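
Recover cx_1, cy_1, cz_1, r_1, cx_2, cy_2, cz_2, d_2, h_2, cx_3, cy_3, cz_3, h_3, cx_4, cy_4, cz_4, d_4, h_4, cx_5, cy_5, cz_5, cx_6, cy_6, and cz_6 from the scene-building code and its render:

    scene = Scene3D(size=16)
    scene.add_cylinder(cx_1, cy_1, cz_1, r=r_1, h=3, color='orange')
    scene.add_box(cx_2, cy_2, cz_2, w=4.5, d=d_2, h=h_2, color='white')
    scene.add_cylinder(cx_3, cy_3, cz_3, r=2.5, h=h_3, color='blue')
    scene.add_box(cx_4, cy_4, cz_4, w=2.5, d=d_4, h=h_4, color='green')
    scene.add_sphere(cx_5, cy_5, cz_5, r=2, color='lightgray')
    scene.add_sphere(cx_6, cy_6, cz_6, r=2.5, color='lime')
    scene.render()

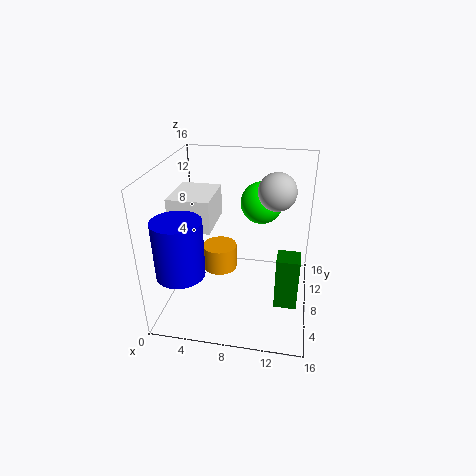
cx_1 = 5.5, cy_1 = 9.5, cz_1 = 3, r_1 = 2, cx_2 = 1, cy_2 = 5.5, cz_2 = 9.5, d_2 = 5.5, h_2 = 3.5, cx_3 = 3, cy_3 = 3, cz_3 = 6, h_3 = 6, cx_4 = 12.5, cy_4 = 5.5, cz_4 = 1, d_4 = 2.5, h_4 = 6, cx_5 = 12, cy_5 = 8.5, cz_5 = 13.5, cx_6 = 10, cy_6 = 12.5, cz_6 = 10.5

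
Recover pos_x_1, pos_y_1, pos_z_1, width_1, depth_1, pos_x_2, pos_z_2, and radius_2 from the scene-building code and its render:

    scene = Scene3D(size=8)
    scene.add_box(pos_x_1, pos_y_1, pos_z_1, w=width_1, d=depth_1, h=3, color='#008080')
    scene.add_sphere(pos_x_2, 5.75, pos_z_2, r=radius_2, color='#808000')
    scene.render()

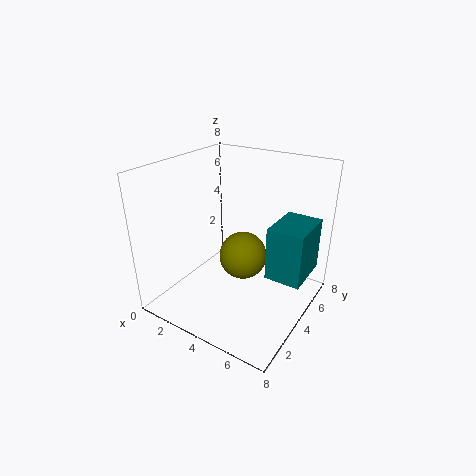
pos_x_1 = 5.75; pos_y_1 = 4; pos_z_1 = 2; width_1 = 2; depth_1 = 2.75; pos_x_2 = 3.25; pos_z_2 = 1.75; radius_2 = 1.5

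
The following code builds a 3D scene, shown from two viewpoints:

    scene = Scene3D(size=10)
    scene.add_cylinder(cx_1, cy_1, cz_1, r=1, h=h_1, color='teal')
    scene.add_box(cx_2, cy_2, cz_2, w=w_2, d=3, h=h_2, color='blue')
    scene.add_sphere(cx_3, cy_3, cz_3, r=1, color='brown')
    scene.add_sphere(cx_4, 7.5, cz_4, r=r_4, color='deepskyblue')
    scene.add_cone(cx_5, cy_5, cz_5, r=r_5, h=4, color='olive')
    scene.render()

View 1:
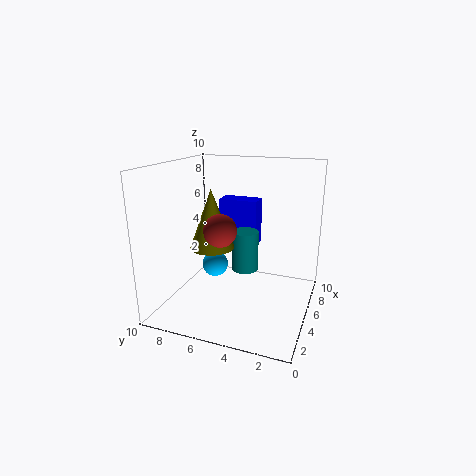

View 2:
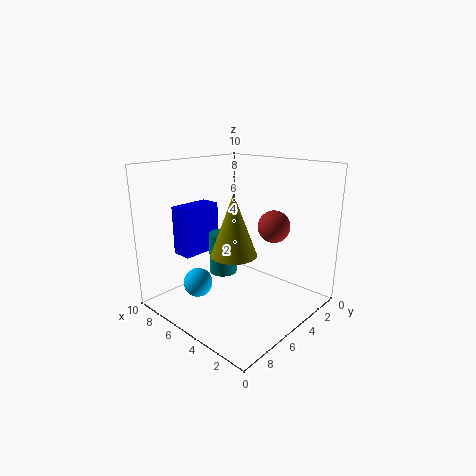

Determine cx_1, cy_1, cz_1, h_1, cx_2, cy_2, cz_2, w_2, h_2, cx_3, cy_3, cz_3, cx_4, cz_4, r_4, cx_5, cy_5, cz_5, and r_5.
cx_1 = 6.5, cy_1 = 5, cz_1 = 2, h_1 = 3, cx_2 = 7.5, cy_2 = 4.5, cz_2 = 3.5, w_2 = 1.5, h_2 = 3.5, cx_3 = 2, cy_3 = 5, cz_3 = 6.5, cx_4 = 6.5, cz_4 = 2, r_4 = 1, cx_5 = 4, cy_5 = 6.5, cz_5 = 4.5, r_5 = 1.5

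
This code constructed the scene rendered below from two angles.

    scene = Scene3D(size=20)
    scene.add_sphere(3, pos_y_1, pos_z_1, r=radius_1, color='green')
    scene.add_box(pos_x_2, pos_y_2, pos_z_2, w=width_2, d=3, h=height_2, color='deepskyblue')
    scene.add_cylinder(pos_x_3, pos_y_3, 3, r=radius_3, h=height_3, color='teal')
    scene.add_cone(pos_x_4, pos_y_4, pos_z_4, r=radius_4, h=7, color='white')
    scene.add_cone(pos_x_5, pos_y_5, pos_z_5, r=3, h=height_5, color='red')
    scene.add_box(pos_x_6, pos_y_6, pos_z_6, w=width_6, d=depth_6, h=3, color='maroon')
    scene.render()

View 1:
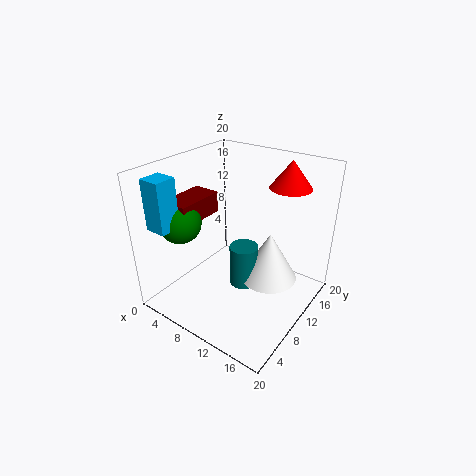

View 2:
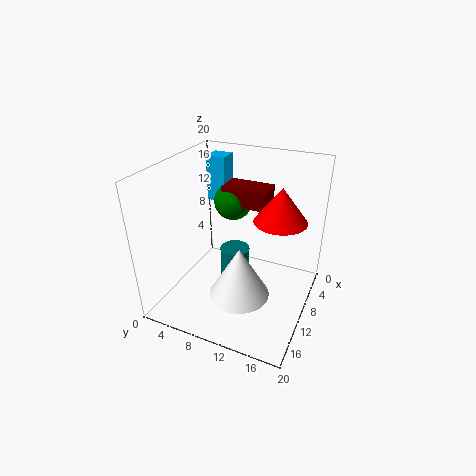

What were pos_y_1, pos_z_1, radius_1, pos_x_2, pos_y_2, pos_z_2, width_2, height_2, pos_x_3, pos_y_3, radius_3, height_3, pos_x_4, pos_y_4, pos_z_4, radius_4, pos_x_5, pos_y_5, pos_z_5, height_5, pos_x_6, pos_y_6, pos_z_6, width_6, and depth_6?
pos_y_1 = 6
pos_z_1 = 12
radius_1 = 3
pos_x_2 = 1
pos_y_2 = 2
pos_z_2 = 12
width_2 = 3
height_2 = 7
pos_x_3 = 11
pos_y_3 = 10
radius_3 = 2
height_3 = 6
pos_x_4 = 14
pos_y_4 = 12
pos_z_4 = 4
radius_4 = 4
pos_x_5 = 14
pos_y_5 = 17
pos_z_5 = 16
height_5 = 4
pos_x_6 = 1
pos_y_6 = 5
pos_z_6 = 12
width_6 = 4
depth_6 = 7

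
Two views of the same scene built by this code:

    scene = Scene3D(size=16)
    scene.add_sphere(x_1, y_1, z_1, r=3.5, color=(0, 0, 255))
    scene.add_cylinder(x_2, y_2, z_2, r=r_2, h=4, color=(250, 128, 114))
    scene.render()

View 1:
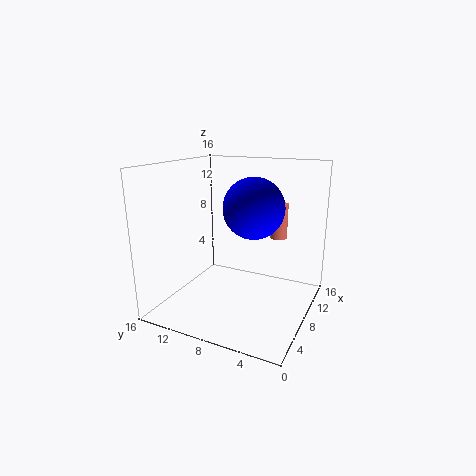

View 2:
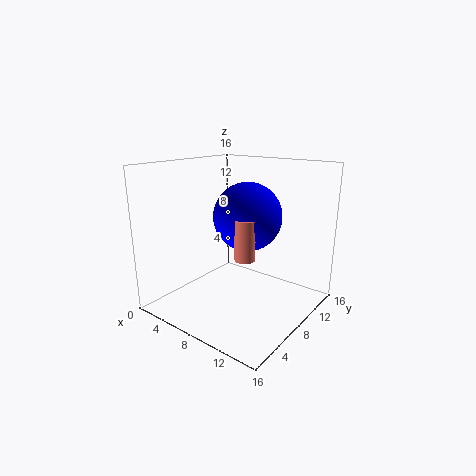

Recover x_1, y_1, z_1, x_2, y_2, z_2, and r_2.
x_1 = 10
y_1 = 7
z_1 = 11
x_2 = 11.5
y_2 = 4.5
z_2 = 7.5
r_2 = 1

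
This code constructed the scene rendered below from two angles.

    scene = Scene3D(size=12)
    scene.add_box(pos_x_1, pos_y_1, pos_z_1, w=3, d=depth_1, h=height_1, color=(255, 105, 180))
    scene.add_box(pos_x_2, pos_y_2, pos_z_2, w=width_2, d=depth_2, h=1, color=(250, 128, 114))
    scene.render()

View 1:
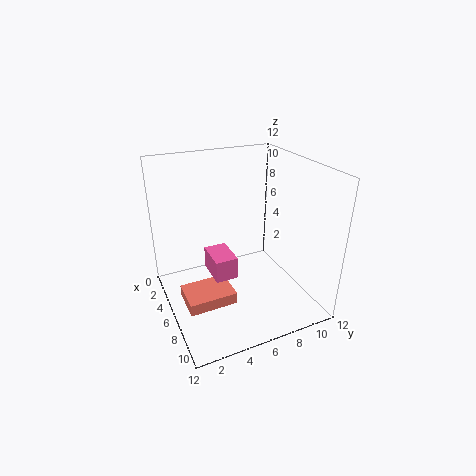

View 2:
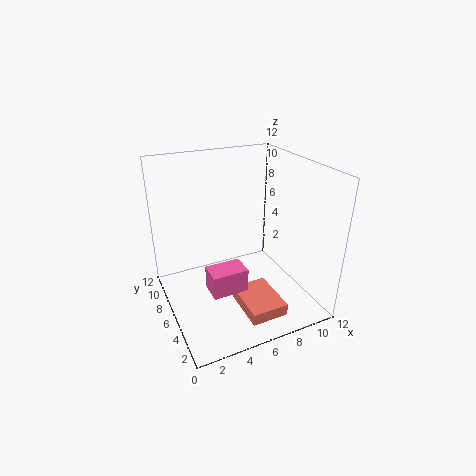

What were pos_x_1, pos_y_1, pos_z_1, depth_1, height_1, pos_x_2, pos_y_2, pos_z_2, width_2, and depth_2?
pos_x_1 = 3; pos_y_1 = 4; pos_z_1 = 2; depth_1 = 2; height_1 = 2; pos_x_2 = 5; pos_y_2 = 1; pos_z_2 = 1; width_2 = 3; depth_2 = 4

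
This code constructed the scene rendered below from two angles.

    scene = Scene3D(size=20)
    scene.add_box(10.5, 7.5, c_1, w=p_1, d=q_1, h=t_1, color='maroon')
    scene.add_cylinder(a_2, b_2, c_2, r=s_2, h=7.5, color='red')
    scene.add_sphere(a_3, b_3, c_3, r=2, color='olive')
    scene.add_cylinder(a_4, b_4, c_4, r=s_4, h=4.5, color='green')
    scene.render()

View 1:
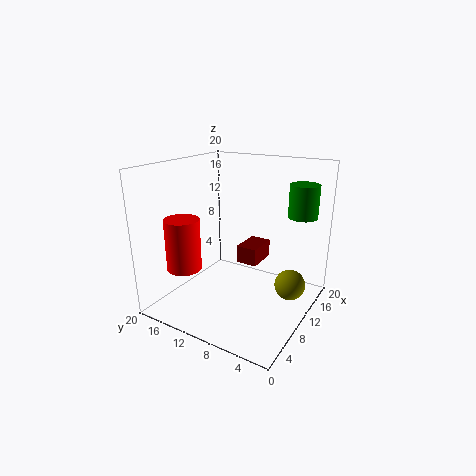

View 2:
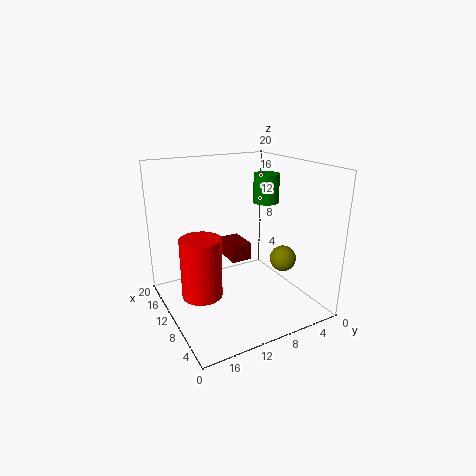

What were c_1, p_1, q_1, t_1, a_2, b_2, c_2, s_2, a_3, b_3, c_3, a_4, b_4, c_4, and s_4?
c_1 = 6; p_1 = 4.5; q_1 = 3; t_1 = 2.5; a_2 = 6.5; b_2 = 17; c_2 = 5; s_2 = 2.5; a_3 = 10; b_3 = 2; c_3 = 5; a_4 = 14.5; b_4 = 2.5; c_4 = 13; s_4 = 2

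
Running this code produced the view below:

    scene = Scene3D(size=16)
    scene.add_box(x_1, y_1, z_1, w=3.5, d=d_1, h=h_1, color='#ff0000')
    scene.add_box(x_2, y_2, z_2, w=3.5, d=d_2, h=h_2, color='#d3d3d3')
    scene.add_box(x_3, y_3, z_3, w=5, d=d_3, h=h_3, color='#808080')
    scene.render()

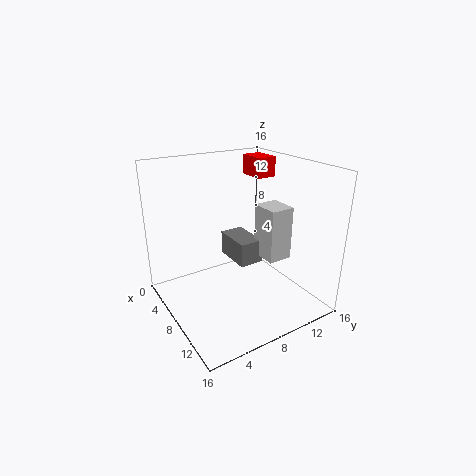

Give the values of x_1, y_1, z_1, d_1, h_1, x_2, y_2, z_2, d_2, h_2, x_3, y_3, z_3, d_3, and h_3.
x_1 = 0.5
y_1 = 13.5
z_1 = 13
d_1 = 2.5
h_1 = 2.5
x_2 = 5.5
y_2 = 12
z_2 = 4
d_2 = 3
h_2 = 6.5
x_3 = 1.5
y_3 = 9.5
z_3 = 3
d_3 = 3
h_3 = 3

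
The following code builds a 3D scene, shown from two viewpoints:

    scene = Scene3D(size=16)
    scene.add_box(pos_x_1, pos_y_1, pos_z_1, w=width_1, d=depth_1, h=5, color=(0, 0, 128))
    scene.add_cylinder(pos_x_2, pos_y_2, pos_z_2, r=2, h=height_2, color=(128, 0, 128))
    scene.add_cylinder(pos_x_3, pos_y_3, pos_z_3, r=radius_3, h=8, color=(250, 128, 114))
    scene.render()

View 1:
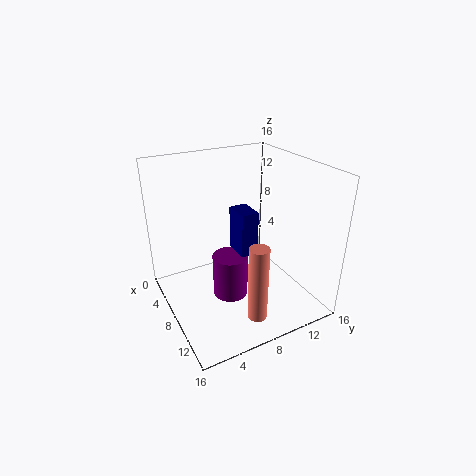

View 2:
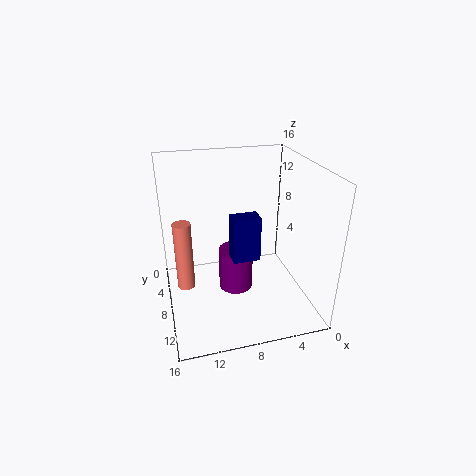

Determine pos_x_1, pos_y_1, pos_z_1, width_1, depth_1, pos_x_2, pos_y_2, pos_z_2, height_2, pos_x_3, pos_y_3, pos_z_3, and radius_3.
pos_x_1 = 6
pos_y_1 = 8
pos_z_1 = 6
width_1 = 3
depth_1 = 2
pos_x_2 = 8
pos_y_2 = 7
pos_z_2 = 1
height_2 = 5
pos_x_3 = 14
pos_y_3 = 7
pos_z_3 = 2
radius_3 = 1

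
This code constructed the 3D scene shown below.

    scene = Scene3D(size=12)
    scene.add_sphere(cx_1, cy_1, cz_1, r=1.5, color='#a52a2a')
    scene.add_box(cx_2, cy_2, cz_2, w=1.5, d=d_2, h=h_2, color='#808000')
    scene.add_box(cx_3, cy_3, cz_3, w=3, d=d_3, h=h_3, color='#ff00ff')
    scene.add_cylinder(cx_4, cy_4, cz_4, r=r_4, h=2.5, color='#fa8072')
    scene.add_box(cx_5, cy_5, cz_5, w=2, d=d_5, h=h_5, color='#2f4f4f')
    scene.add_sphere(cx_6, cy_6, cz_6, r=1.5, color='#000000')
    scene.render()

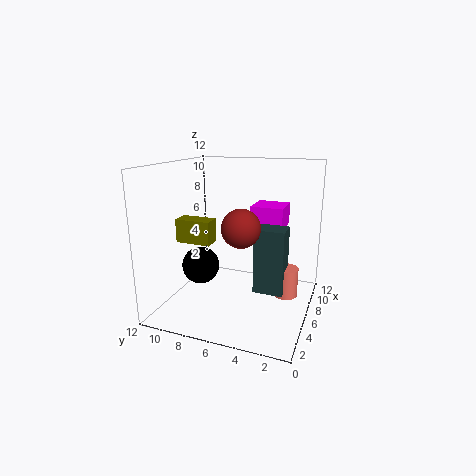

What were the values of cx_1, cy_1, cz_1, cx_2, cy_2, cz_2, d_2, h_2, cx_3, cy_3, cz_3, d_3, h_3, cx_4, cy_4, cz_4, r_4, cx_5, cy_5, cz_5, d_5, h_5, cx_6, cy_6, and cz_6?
cx_1 = 4; cy_1 = 5; cz_1 = 7.5; cx_2 = 4.5; cy_2 = 8; cz_2 = 5.5; d_2 = 3; h_2 = 2; cx_3 = 9; cy_3 = 3; cz_3 = 6; d_3 = 3; h_3 = 2; cx_4 = 7; cy_4 = 2; cz_4 = 1; r_4 = 1; cx_5 = 5.5; cy_5 = 2; cz_5 = 1.5; d_5 = 2.5; h_5 = 5.5; cx_6 = 4; cy_6 = 8.5; cz_6 = 4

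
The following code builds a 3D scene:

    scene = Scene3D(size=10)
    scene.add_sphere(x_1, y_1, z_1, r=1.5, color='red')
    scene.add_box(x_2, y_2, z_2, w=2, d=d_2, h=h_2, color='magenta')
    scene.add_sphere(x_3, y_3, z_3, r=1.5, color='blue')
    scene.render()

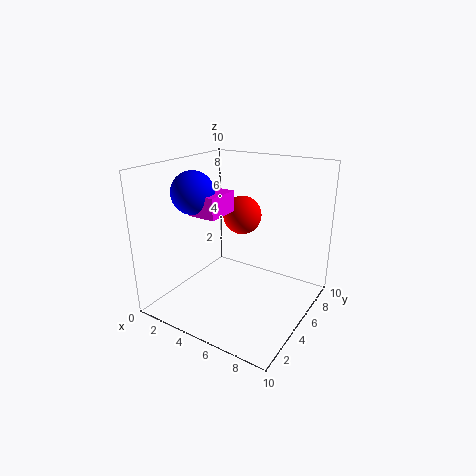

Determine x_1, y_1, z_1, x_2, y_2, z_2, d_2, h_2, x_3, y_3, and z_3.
x_1 = 3.5; y_1 = 8; z_1 = 5.5; x_2 = 2; y_2 = 3.5; z_2 = 6.5; d_2 = 2.5; h_2 = 1.5; x_3 = 2; y_3 = 4; z_3 = 8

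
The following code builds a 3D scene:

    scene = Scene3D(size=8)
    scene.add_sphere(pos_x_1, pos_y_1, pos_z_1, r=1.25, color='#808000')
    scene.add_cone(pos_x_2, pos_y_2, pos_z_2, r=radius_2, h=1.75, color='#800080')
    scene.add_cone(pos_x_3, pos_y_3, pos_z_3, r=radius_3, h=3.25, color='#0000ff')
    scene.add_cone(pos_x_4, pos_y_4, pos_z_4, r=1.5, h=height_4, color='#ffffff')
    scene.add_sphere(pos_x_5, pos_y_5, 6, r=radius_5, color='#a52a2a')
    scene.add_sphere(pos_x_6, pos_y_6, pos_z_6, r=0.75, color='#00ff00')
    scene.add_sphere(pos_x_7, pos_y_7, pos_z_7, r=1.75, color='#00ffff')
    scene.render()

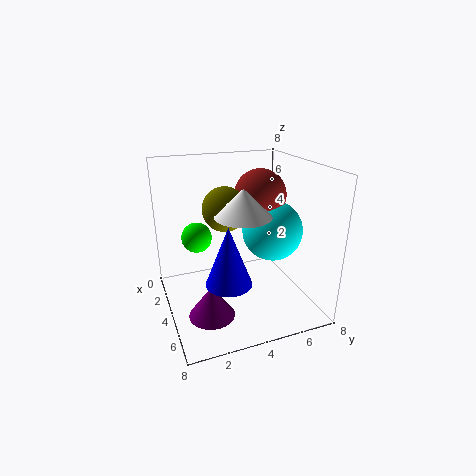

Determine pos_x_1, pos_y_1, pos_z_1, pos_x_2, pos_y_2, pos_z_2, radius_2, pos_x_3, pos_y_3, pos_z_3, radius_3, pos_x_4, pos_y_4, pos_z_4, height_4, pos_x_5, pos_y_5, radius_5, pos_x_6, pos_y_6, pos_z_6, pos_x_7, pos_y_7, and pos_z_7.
pos_x_1 = 3.25
pos_y_1 = 3.5
pos_z_1 = 5.5
pos_x_2 = 5.25
pos_y_2 = 2
pos_z_2 = 0.25
radius_2 = 1.25
pos_x_3 = 5.25
pos_y_3 = 3
pos_z_3 = 2
radius_3 = 1.25
pos_x_4 = 4.75
pos_y_4 = 4
pos_z_4 = 5.5
height_4 = 1.5
pos_x_5 = 3
pos_y_5 = 5.75
radius_5 = 1.5
pos_x_6 = 4.75
pos_y_6 = 1.5
pos_z_6 = 4.75
pos_x_7 = 3.75
pos_y_7 = 6.25
pos_z_7 = 4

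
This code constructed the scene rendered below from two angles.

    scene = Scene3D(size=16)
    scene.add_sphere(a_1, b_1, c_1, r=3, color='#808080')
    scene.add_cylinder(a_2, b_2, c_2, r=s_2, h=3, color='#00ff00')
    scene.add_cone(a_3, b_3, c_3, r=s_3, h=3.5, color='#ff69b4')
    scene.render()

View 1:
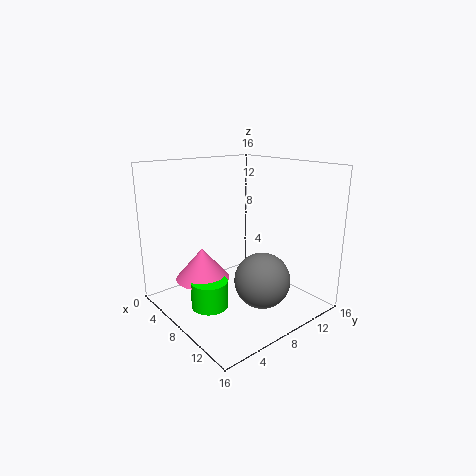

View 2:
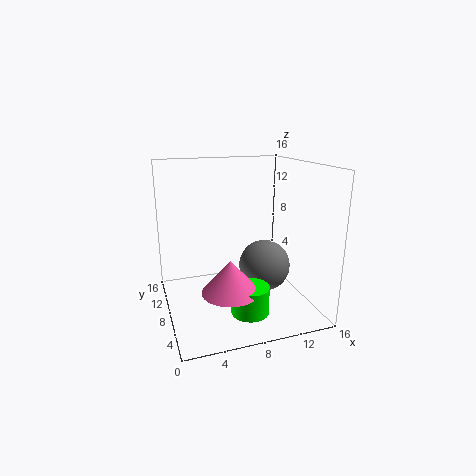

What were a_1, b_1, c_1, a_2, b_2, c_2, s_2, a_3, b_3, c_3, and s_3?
a_1 = 11.5, b_1 = 8.5, c_1 = 4, a_2 = 8, b_2 = 4, c_2 = 1, s_2 = 2, a_3 = 6, b_3 = 4.5, c_3 = 3.5, s_3 = 3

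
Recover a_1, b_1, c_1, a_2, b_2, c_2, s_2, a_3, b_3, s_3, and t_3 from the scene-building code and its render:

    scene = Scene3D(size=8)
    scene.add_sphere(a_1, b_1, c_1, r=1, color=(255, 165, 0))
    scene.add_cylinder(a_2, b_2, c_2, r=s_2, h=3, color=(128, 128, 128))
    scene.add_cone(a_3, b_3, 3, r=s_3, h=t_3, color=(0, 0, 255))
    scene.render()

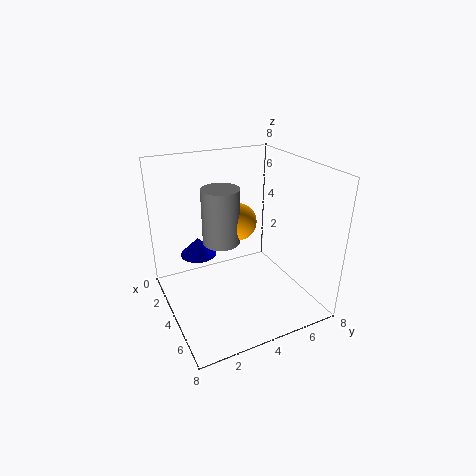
a_1 = 4
b_1 = 4
c_1 = 5
a_2 = 4
b_2 = 3
c_2 = 4
s_2 = 1
a_3 = 3
b_3 = 2
s_3 = 1
t_3 = 1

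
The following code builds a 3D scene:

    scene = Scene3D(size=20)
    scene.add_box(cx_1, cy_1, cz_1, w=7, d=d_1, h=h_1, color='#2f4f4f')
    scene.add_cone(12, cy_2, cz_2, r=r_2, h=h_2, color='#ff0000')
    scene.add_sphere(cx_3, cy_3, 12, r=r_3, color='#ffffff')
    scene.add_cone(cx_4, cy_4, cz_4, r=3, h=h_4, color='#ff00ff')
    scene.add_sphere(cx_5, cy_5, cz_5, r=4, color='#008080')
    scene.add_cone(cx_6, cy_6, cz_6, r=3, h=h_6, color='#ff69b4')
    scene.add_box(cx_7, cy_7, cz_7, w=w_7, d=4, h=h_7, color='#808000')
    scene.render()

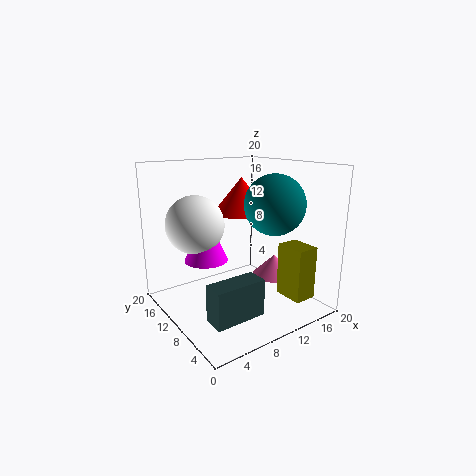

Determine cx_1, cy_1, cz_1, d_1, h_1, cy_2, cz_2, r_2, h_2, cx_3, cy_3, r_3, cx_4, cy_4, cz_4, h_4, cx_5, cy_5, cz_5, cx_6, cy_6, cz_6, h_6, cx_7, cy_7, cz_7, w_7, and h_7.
cx_1 = 3
cy_1 = 4
cz_1 = 1
d_1 = 3
h_1 = 5
cy_2 = 12
cz_2 = 13
r_2 = 4
h_2 = 5
cx_3 = 5
cy_3 = 13
r_3 = 4
cx_4 = 6
cy_4 = 12
cz_4 = 7
h_4 = 7
cx_5 = 13
cy_5 = 6
cz_5 = 15
cx_6 = 15
cy_6 = 8
cz_6 = 4
h_6 = 3
cx_7 = 13
cy_7 = 1
cz_7 = 3
w_7 = 3
h_7 = 7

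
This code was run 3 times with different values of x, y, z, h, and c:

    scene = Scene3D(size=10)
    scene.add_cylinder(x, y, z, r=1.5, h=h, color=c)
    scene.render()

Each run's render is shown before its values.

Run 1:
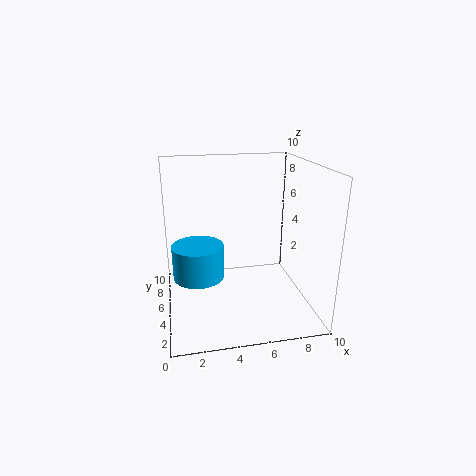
x = 2; y = 2; z = 4; h = 2; c = 'deepskyblue'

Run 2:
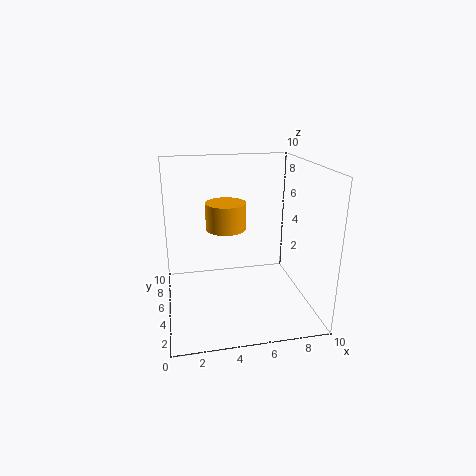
x = 4.5; y = 7; z = 5; h = 2; c = 'orange'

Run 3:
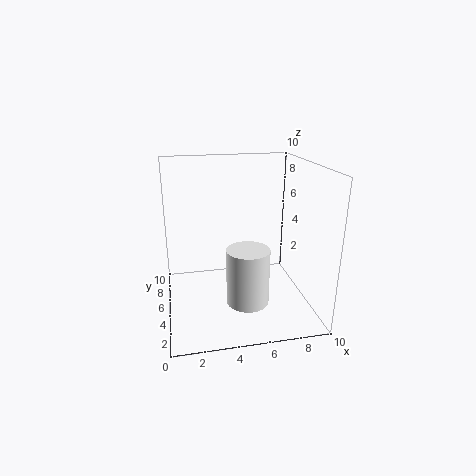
x = 5.5; y = 4; z = 0.5; h = 4; c = 'white'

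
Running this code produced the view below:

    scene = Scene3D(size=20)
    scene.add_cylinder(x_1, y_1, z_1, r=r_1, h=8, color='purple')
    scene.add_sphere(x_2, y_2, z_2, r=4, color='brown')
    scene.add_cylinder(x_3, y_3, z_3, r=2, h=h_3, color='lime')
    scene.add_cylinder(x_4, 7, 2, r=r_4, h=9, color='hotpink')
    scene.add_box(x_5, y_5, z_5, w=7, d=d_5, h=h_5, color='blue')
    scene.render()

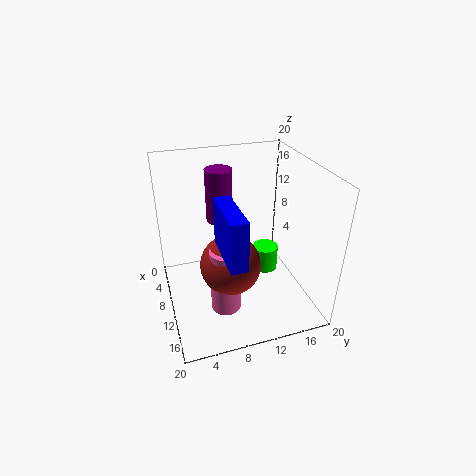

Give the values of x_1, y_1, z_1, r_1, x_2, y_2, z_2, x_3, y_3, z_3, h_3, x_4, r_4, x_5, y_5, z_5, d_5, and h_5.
x_1 = 4, y_1 = 9, z_1 = 10, r_1 = 2, x_2 = 13, y_2 = 8, z_2 = 8, x_3 = 6, y_3 = 16, z_3 = 1, h_3 = 4, x_4 = 14, r_4 = 2, x_5 = 13, y_5 = 6, z_5 = 12, d_5 = 2, h_5 = 6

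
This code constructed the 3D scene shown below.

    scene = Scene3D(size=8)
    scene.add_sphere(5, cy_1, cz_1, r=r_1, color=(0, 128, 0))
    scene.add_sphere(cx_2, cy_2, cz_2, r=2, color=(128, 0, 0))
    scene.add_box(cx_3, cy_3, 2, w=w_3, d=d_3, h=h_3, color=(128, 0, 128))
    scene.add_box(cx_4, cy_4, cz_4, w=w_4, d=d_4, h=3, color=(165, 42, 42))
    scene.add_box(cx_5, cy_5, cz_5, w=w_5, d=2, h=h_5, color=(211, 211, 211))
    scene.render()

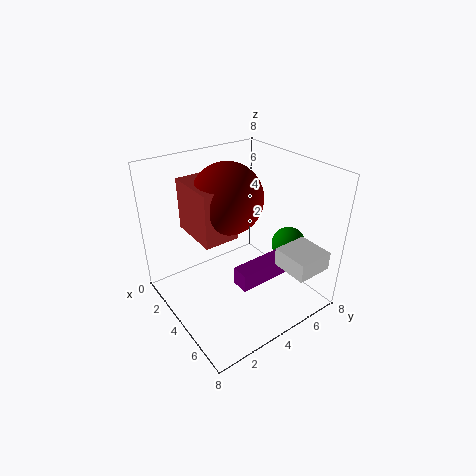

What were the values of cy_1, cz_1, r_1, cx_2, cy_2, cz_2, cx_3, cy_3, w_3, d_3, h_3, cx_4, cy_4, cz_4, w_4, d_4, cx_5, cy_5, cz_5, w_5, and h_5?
cy_1 = 7; cz_1 = 3; r_1 = 1; cx_2 = 3; cy_2 = 4; cz_2 = 6; cx_3 = 5; cy_3 = 3; w_3 = 1; d_3 = 3; h_3 = 1; cx_4 = 1; cy_4 = 2; cz_4 = 4; w_4 = 3; d_4 = 2; cx_5 = 6; cy_5 = 5; cz_5 = 3; w_5 = 2; h_5 = 1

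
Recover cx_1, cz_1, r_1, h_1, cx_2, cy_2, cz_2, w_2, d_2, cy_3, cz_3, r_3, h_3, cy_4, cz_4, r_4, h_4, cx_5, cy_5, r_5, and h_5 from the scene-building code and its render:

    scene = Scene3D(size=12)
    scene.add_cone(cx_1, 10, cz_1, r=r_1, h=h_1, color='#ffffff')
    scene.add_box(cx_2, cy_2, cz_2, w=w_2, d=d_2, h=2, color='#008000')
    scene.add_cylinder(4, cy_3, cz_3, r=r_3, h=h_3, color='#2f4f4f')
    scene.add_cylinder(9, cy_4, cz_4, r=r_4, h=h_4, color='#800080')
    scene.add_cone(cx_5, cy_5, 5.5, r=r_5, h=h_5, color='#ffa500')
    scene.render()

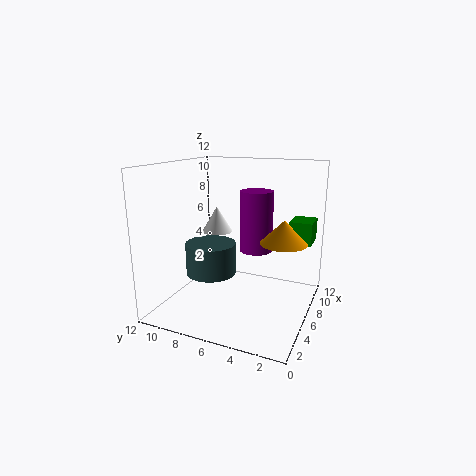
cx_1 = 10
cz_1 = 5
r_1 = 1.5
h_1 = 2.5
cx_2 = 9
cy_2 = 0.5
cz_2 = 5
w_2 = 2.5
d_2 = 2
cy_3 = 7.5
cz_3 = 3.5
r_3 = 2
h_3 = 2.5
cy_4 = 5.5
cz_4 = 4
r_4 = 1.5
h_4 = 5.5
cx_5 = 7.5
cy_5 = 2.5
r_5 = 2
h_5 = 2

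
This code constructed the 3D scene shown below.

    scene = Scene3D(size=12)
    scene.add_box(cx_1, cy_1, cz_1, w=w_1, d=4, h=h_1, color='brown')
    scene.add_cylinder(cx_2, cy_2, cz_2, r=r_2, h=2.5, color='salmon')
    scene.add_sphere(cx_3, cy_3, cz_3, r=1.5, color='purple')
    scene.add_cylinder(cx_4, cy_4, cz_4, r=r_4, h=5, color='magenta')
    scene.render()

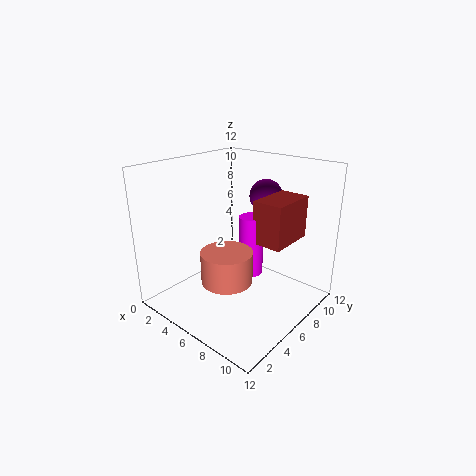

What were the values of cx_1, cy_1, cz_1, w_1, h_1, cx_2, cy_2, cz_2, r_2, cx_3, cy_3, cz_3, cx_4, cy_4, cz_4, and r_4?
cx_1 = 7.5, cy_1 = 6, cz_1 = 6, w_1 = 2.5, h_1 = 3.5, cx_2 = 7, cy_2 = 3.5, cz_2 = 3.5, r_2 = 2, cx_3 = 5.5, cy_3 = 10.5, cz_3 = 8.5, cx_4 = 7, cy_4 = 6.5, cz_4 = 3, r_4 = 1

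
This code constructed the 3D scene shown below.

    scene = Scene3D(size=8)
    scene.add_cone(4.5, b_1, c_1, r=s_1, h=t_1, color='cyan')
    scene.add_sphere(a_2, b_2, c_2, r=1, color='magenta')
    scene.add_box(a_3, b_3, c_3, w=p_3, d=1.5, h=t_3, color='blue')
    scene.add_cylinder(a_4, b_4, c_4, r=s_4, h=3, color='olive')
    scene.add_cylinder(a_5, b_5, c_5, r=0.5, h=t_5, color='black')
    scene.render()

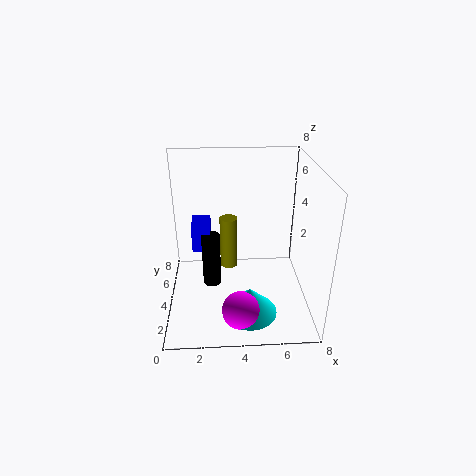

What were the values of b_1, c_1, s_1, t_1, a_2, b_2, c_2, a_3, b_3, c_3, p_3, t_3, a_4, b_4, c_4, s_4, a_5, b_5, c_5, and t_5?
b_1 = 2
c_1 = 0.5
s_1 = 1.5
t_1 = 1.5
a_2 = 4
b_2 = 1.5
c_2 = 1
a_3 = 1.5
b_3 = 3.5
c_3 = 3.5
p_3 = 1
t_3 = 1.5
a_4 = 3.5
b_4 = 4.5
c_4 = 2
s_4 = 0.5
a_5 = 2.5
b_5 = 3.5
c_5 = 1.5
t_5 = 3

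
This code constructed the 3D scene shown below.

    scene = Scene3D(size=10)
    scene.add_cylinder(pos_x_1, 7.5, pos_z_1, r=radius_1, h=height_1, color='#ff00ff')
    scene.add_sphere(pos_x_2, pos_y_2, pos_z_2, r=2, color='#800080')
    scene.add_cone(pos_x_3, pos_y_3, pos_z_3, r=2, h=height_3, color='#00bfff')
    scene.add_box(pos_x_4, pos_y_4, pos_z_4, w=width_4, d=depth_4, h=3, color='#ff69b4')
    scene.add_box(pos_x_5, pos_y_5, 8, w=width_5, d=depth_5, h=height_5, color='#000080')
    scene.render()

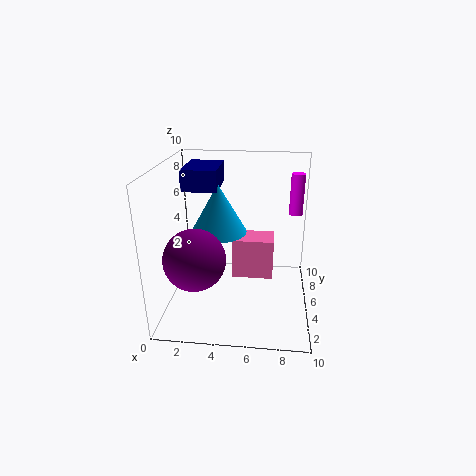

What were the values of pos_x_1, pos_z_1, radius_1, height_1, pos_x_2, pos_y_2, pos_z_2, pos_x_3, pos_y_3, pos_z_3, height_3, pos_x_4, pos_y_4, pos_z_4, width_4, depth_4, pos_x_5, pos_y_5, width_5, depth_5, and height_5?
pos_x_1 = 9; pos_z_1 = 6; radius_1 = 0.5; height_1 = 3; pos_x_2 = 2.5; pos_y_2 = 2.5; pos_z_2 = 4.5; pos_x_3 = 3.5; pos_y_3 = 6; pos_z_3 = 5; height_3 = 3.5; pos_x_4 = 4.5; pos_y_4 = 5.5; pos_z_4 = 1.5; width_4 = 3; depth_4 = 2; pos_x_5 = 1; pos_y_5 = 5.5; width_5 = 2.5; depth_5 = 3.5; height_5 = 1.5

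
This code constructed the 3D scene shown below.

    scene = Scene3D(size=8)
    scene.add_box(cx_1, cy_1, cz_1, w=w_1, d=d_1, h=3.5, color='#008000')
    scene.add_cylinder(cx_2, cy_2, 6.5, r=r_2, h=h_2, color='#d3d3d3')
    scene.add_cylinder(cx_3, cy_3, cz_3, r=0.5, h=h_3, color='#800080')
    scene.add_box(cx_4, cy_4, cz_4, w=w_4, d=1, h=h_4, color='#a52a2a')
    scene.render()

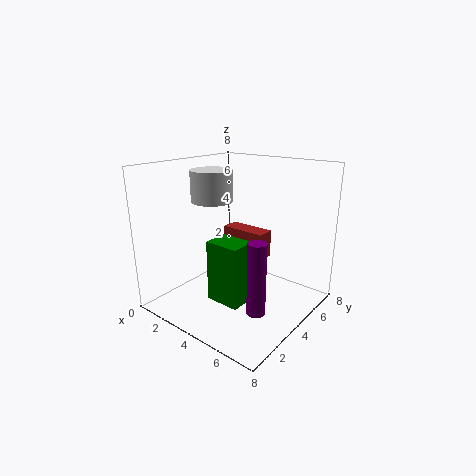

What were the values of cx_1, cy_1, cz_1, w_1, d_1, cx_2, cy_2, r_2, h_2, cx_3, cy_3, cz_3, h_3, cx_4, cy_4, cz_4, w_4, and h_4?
cx_1 = 3, cy_1 = 2.5, cz_1 = 0.5, w_1 = 2, d_1 = 2.5, cx_2 = 4, cy_2 = 2, r_2 = 1, h_2 = 1.5, cx_3 = 6, cy_3 = 3, cz_3 = 0.5, h_3 = 4, cx_4 = 3, cy_4 = 4, cz_4 = 3, w_4 = 2.5, h_4 = 1.5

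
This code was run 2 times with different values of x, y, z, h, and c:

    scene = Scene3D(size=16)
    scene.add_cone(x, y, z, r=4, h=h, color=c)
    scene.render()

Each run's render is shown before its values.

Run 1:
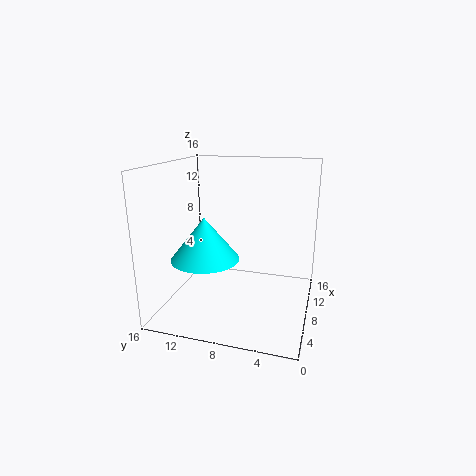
x = 8, y = 12, z = 5, h = 5, c = 'cyan'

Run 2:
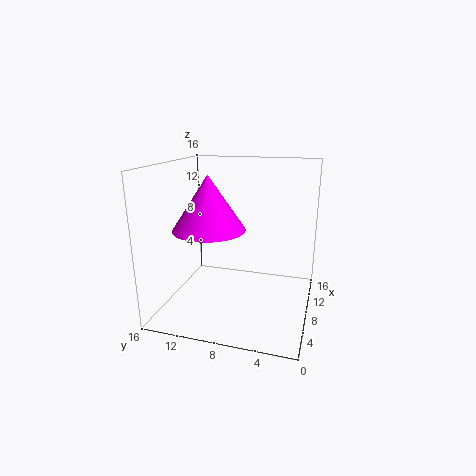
x = 7, y = 11, z = 9, h = 6, c = 'magenta'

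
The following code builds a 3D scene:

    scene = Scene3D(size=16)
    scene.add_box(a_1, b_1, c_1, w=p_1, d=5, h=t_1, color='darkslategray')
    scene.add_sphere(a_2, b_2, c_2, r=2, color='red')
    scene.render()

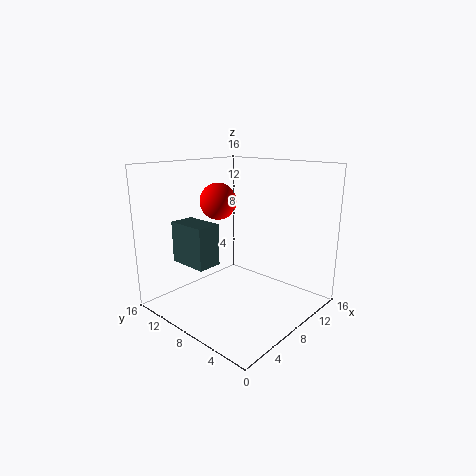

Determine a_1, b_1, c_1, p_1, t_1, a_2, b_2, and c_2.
a_1 = 5; b_1 = 11; c_1 = 4; p_1 = 3; t_1 = 5; a_2 = 7; b_2 = 10; c_2 = 12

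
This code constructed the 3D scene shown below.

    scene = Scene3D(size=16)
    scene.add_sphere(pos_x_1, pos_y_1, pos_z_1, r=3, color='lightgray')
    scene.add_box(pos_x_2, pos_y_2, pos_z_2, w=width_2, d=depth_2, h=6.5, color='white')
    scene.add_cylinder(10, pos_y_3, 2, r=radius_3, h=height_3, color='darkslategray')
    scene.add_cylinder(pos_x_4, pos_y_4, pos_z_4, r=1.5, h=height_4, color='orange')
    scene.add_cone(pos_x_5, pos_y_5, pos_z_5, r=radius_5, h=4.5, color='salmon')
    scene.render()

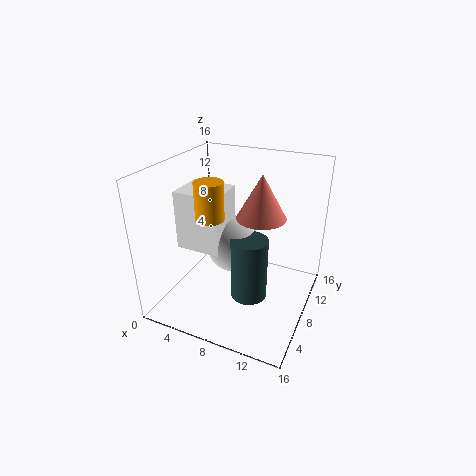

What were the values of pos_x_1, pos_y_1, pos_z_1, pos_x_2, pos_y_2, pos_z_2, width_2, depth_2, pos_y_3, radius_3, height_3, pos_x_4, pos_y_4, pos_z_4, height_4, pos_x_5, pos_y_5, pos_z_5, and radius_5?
pos_x_1 = 7.5; pos_y_1 = 8; pos_z_1 = 7; pos_x_2 = 2; pos_y_2 = 5; pos_z_2 = 7; width_2 = 5; depth_2 = 4.5; pos_y_3 = 6.5; radius_3 = 2; height_3 = 7; pos_x_4 = 6; pos_y_4 = 5.5; pos_z_4 = 11; height_4 = 4; pos_x_5 = 11; pos_y_5 = 7; pos_z_5 = 11.5; radius_5 = 2.5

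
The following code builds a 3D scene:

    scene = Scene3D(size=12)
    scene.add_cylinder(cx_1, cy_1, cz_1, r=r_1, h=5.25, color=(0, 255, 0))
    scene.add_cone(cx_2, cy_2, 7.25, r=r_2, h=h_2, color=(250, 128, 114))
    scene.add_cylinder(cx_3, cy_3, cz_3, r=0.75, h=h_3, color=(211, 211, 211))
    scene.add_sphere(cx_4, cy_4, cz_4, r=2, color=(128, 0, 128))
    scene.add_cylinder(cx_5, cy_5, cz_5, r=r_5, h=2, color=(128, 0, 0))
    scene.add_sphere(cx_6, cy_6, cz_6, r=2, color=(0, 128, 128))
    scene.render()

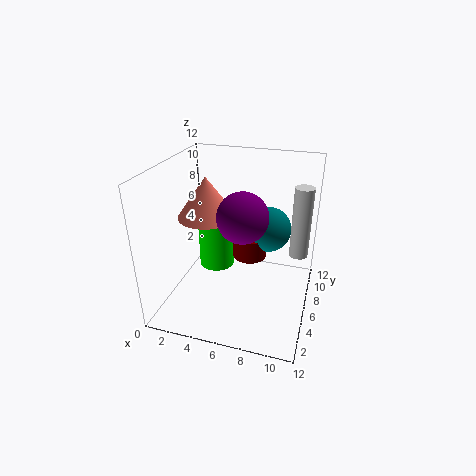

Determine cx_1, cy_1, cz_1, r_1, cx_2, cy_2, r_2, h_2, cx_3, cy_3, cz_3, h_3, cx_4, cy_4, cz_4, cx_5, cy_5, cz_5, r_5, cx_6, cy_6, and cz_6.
cx_1 = 2.5; cy_1 = 10; cz_1 = 0.5; r_1 = 1.75; cx_2 = 3; cy_2 = 6.75; r_2 = 2.5; h_2 = 3.5; cx_3 = 11; cy_3 = 6.5; cz_3 = 5; h_3 = 5.75; cx_4 = 6.75; cy_4 = 4.75; cz_4 = 8.5; cx_5 = 6.5; cy_5 = 8; cz_5 = 3.25; r_5 = 1.5; cx_6 = 8; cy_6 = 8.75; cz_6 = 5.75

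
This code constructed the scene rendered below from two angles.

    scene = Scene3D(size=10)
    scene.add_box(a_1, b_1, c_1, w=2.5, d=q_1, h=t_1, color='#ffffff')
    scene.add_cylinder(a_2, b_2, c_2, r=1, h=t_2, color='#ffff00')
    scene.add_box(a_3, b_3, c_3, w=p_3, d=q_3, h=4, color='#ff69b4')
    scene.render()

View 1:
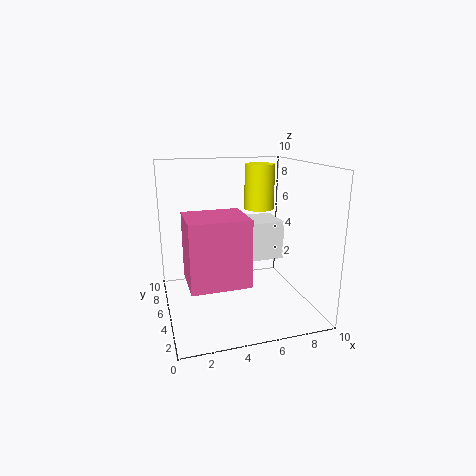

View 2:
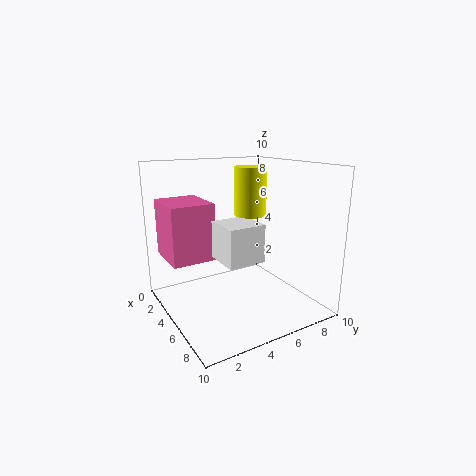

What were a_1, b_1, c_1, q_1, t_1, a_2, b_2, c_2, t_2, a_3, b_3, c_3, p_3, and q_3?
a_1 = 5
b_1 = 3
c_1 = 4
q_1 = 2.5
t_1 = 2.5
a_2 = 6.5
b_2 = 5
c_2 = 7
t_2 = 3
a_3 = 1
b_3 = 0.5
c_3 = 3.5
p_3 = 3.5
q_3 = 3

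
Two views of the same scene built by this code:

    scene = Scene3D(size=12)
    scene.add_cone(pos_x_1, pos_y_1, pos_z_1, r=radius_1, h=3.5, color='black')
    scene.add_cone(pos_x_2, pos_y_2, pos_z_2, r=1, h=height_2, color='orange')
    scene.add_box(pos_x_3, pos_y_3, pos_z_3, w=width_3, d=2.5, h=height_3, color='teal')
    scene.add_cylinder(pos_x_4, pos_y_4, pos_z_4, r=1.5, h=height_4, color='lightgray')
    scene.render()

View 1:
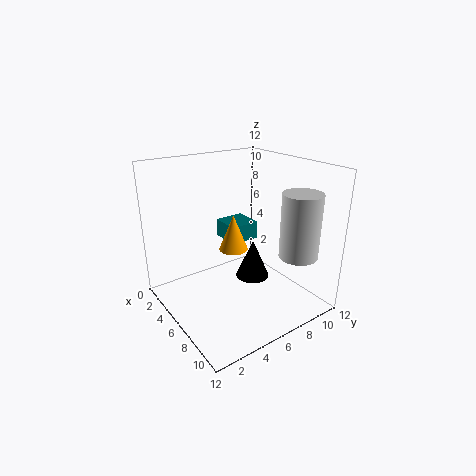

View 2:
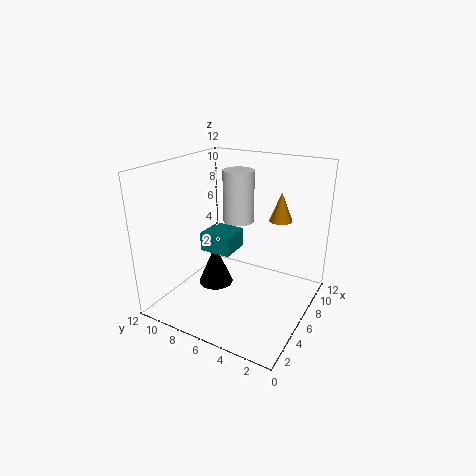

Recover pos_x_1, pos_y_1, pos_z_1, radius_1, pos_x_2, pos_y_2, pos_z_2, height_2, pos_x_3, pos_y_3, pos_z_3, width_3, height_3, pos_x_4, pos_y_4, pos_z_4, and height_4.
pos_x_1 = 5.5
pos_y_1 = 8
pos_z_1 = 1.5
radius_1 = 1.5
pos_x_2 = 9
pos_y_2 = 3.5
pos_z_2 = 7
height_2 = 2.5
pos_x_3 = 3.5
pos_y_3 = 5.5
pos_z_3 = 5.5
width_3 = 2.5
height_3 = 1.5
pos_x_4 = 10.5
pos_y_4 = 8.5
pos_z_4 = 5.5
height_4 = 5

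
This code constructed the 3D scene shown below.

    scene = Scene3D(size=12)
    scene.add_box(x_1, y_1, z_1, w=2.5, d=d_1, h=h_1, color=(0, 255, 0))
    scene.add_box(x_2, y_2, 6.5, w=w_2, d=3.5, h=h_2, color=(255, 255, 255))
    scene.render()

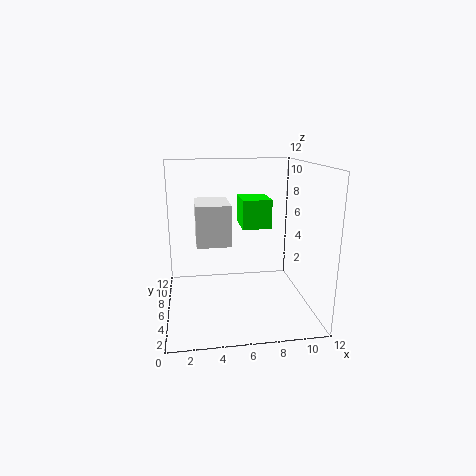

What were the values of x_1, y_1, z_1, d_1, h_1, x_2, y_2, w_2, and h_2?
x_1 = 6.5; y_1 = 6.5; z_1 = 6.5; d_1 = 3; h_1 = 2.5; x_2 = 2.5; y_2 = 2.5; w_2 = 2.5; h_2 = 3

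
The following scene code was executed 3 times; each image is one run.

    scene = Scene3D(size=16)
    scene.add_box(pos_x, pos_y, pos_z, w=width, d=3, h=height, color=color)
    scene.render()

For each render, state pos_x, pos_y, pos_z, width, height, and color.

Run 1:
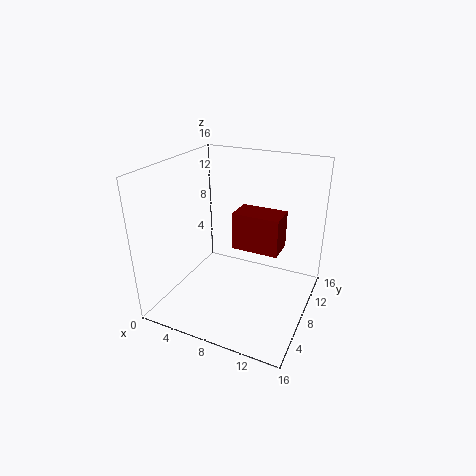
pos_x = 8
pos_y = 6.5
pos_z = 7.5
width = 5
height = 4
color = 'maroon'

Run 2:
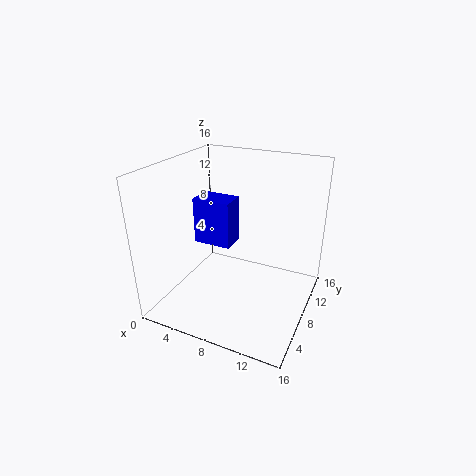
pos_x = 2
pos_y = 8.5
pos_z = 6
width = 4.5
height = 5.5
color = 'blue'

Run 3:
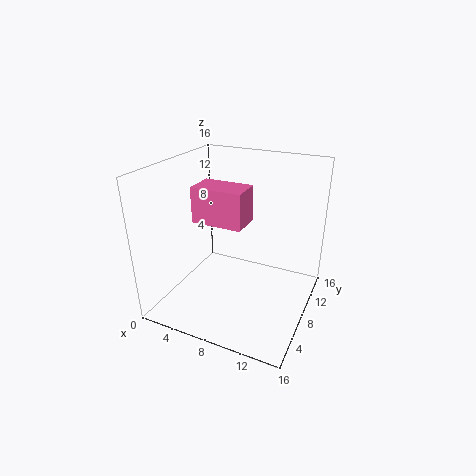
pos_x = 5.5
pos_y = 3
pos_z = 11.5
width = 5
height = 3.5
color = 'hotpink'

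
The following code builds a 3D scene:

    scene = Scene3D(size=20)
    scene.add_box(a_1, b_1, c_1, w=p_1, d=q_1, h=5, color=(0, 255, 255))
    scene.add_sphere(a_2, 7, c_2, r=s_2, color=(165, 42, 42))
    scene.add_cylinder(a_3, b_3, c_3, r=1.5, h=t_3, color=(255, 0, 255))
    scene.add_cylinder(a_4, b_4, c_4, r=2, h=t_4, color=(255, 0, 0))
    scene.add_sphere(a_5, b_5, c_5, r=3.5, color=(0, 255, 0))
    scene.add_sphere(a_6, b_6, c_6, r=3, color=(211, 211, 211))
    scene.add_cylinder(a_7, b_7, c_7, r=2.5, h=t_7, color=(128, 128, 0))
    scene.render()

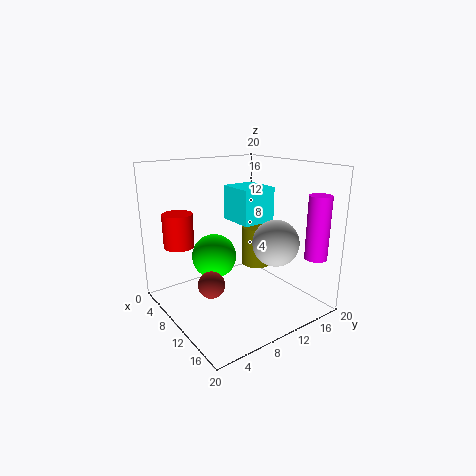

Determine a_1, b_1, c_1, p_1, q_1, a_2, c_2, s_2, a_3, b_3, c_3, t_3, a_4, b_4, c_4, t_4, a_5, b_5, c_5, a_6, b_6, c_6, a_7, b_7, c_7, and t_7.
a_1 = 5, b_1 = 11, c_1 = 11.5, p_1 = 5.5, q_1 = 5, a_2 = 7.5, c_2 = 2.5, s_2 = 2, a_3 = 18, b_3 = 17, c_3 = 8, t_3 = 8.5, a_4 = 7, b_4 = 2.5, c_4 = 9.5, t_4 = 4.5, a_5 = 3.5, b_5 = 10, c_5 = 5, a_6 = 15.5, b_6 = 12, c_6 = 10.5, a_7 = 5, b_7 = 17.5, c_7 = 2.5, t_7 = 6.5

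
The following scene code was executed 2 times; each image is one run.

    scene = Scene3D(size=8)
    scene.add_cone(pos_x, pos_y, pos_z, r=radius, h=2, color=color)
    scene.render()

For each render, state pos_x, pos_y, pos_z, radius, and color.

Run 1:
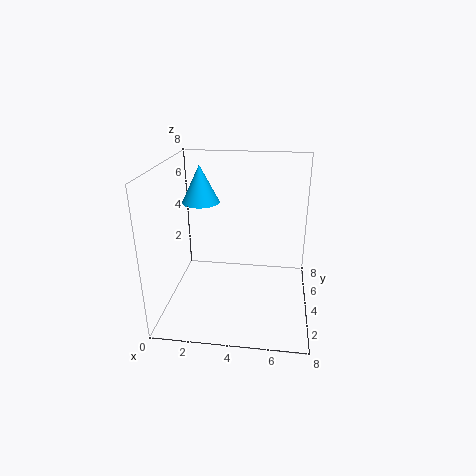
pos_x = 2; pos_y = 4; pos_z = 6; radius = 1; color = 'deepskyblue'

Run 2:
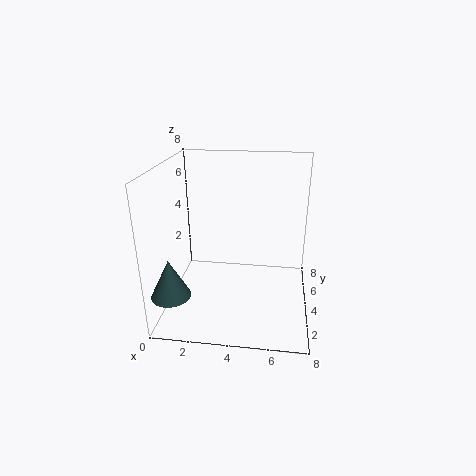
pos_x = 1; pos_y = 1; pos_z = 2; radius = 1; color = 'darkslategray'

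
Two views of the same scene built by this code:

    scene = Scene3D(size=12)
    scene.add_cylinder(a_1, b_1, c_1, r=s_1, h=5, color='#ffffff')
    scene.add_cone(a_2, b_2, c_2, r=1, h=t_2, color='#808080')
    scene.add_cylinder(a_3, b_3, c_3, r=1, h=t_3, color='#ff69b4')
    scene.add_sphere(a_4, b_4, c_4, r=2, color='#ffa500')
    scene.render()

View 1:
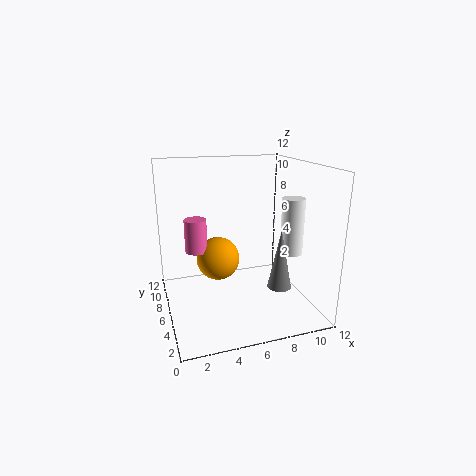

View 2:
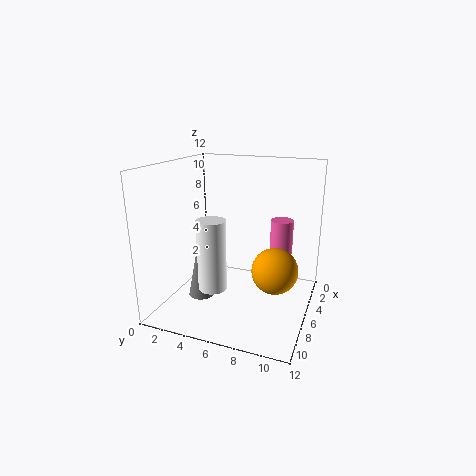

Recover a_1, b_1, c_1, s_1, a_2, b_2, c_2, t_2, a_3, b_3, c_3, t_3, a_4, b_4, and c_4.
a_1 = 11; b_1 = 6; c_1 = 4; s_1 = 1; a_2 = 9; b_2 = 4; c_2 = 2; t_2 = 5; a_3 = 3; b_3 = 9; c_3 = 4; t_3 = 3; a_4 = 5; b_4 = 9; c_4 = 3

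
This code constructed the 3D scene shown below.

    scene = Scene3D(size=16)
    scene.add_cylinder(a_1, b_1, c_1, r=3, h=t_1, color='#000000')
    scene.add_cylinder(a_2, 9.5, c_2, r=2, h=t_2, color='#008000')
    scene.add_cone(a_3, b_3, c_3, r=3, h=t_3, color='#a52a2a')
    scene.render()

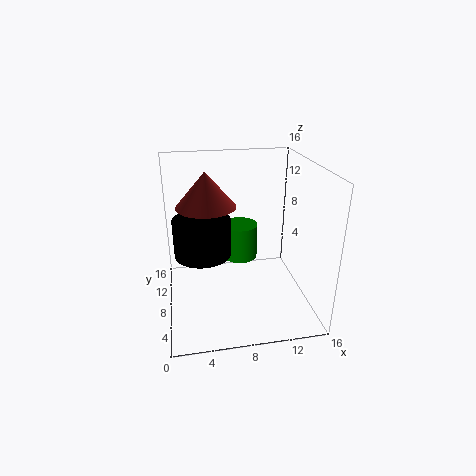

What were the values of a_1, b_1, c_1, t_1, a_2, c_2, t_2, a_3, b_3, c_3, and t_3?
a_1 = 4, b_1 = 7, c_1 = 7, t_1 = 4, a_2 = 8.5, c_2 = 5, t_2 = 4, a_3 = 4.5, b_3 = 6.5, c_3 = 12.5, t_3 = 3.5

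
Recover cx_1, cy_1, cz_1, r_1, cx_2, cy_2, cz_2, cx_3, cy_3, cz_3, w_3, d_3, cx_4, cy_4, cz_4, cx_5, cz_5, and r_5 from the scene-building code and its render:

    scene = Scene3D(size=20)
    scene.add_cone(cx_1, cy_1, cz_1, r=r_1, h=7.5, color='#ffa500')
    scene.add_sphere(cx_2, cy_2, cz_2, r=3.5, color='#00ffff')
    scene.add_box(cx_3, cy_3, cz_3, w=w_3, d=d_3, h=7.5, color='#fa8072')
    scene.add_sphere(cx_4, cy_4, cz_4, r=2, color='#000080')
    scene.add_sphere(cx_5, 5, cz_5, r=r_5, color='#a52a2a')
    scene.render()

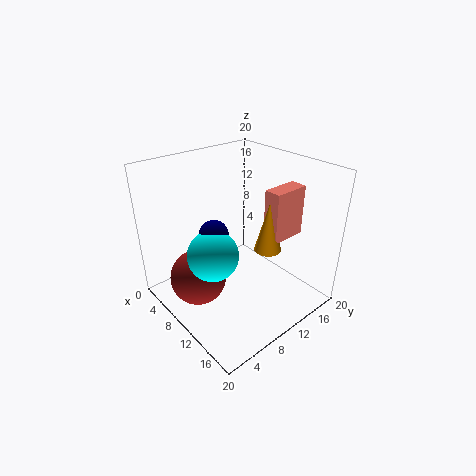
cx_1 = 11.5
cy_1 = 14.5
cz_1 = 7
r_1 = 2
cx_2 = 9.5
cy_2 = 6
cz_2 = 8.5
cx_3 = 10.5
cy_3 = 14.5
cz_3 = 8.5
w_3 = 2.5
d_3 = 5.5
cx_4 = 8.5
cy_4 = 7
cz_4 = 11
cx_5 = 7
cz_5 = 4
r_5 = 4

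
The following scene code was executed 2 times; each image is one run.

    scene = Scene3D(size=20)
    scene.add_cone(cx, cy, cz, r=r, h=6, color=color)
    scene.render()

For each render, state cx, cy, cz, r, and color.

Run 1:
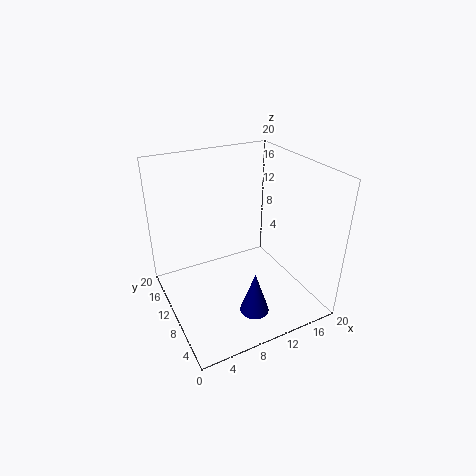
cx = 10, cy = 5, cz = 1, r = 2, color = 'navy'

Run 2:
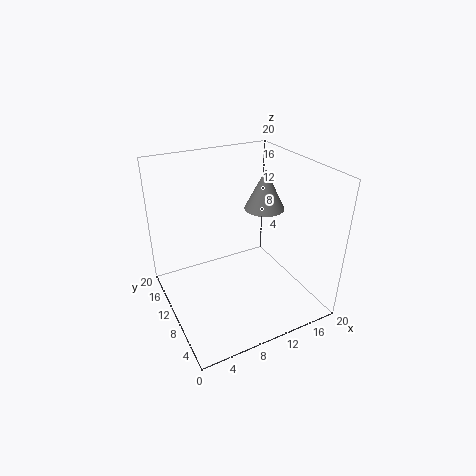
cx = 16, cy = 13, cz = 12, r = 3, color = 'gray'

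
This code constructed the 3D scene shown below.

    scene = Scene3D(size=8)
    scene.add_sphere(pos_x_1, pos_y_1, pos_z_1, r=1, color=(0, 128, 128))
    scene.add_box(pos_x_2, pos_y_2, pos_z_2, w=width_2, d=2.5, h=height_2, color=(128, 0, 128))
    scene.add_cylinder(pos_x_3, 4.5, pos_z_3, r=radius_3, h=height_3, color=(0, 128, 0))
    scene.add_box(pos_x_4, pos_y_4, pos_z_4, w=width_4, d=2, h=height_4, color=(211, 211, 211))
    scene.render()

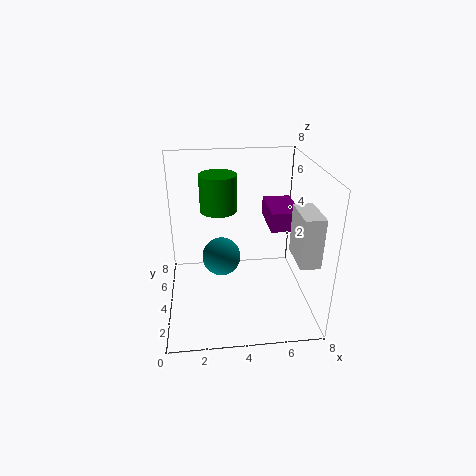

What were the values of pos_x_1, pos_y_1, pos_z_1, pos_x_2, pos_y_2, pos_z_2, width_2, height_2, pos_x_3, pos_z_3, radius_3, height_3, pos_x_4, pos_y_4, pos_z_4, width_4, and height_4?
pos_x_1 = 3, pos_y_1 = 3, pos_z_1 = 3.5, pos_x_2 = 5.5, pos_y_2 = 2.5, pos_z_2 = 5, width_2 = 1.5, height_2 = 1, pos_x_3 = 3, pos_z_3 = 5.5, radius_3 = 1, height_3 = 2, pos_x_4 = 6.5, pos_y_4 = 0.5, pos_z_4 = 4, width_4 = 1, height_4 = 2.5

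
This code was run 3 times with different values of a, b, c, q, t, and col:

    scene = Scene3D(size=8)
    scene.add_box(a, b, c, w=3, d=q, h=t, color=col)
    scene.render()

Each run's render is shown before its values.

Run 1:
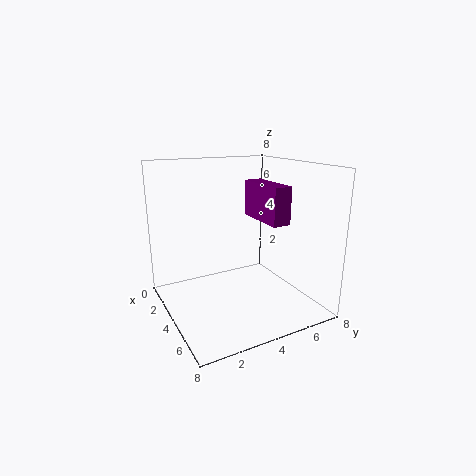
a = 3; b = 5; c = 5; q = 1; t = 2; col = 'purple'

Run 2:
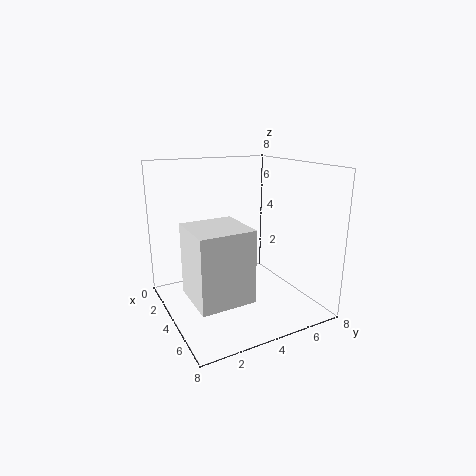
a = 3; b = 1; c = 1; q = 3; t = 4; col = 'white'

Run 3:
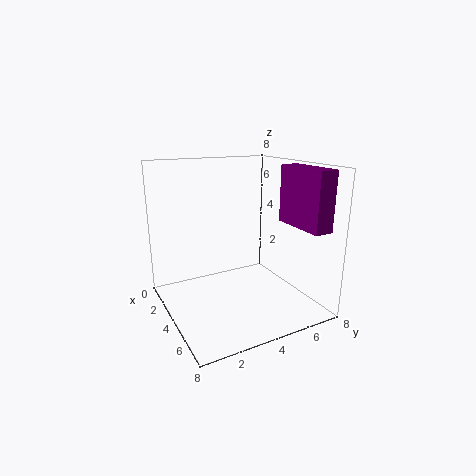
a = 5; b = 6; c = 5; q = 1; t = 3; col = 'purple'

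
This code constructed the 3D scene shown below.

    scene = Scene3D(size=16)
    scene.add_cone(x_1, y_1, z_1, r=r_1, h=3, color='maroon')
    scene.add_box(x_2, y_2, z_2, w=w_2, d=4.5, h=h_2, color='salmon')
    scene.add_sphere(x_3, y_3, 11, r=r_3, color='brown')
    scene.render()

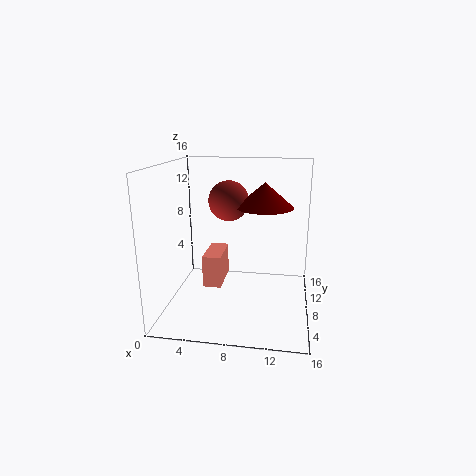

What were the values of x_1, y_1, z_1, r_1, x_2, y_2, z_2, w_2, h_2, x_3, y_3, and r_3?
x_1 = 10.5
y_1 = 12.5
z_1 = 10.5
r_1 = 3.5
x_2 = 4.5
y_2 = 5.5
z_2 = 3
w_2 = 2
h_2 = 3.5
x_3 = 6
y_3 = 13
r_3 = 2.5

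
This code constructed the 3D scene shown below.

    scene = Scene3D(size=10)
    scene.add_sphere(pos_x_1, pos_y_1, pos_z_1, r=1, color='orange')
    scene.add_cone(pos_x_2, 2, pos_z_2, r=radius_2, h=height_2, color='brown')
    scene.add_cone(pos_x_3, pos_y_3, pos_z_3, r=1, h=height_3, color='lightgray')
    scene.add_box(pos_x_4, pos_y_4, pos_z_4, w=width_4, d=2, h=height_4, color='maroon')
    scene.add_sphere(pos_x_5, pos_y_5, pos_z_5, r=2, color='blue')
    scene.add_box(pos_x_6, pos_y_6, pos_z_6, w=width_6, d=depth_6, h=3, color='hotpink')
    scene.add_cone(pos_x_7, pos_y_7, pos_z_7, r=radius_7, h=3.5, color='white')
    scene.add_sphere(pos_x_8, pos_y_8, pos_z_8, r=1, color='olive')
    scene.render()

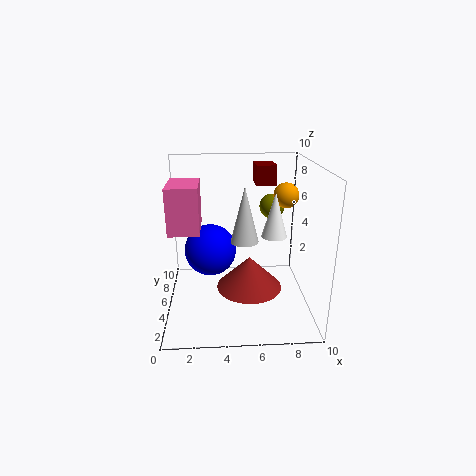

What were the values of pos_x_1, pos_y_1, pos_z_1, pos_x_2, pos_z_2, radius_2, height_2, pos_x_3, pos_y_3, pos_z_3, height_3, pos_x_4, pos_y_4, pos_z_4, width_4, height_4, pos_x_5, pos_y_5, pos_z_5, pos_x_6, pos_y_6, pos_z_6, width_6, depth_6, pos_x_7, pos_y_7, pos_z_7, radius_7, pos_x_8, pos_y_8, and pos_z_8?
pos_x_1 = 9
pos_y_1 = 8.5
pos_z_1 = 7
pos_x_2 = 5.5
pos_z_2 = 3
radius_2 = 2
height_2 = 2
pos_x_3 = 5.5
pos_y_3 = 5.5
pos_z_3 = 4.5
height_3 = 4
pos_x_4 = 6.5
pos_y_4 = 7.5
pos_z_4 = 8
width_4 = 1.5
height_4 = 1.5
pos_x_5 = 3
pos_y_5 = 7.5
pos_z_5 = 3
pos_x_6 = 0.5
pos_y_6 = 3
pos_z_6 = 6
width_6 = 2
depth_6 = 3
pos_x_7 = 8
pos_y_7 = 7.5
pos_z_7 = 4
radius_7 = 1
pos_x_8 = 8
pos_y_8 = 9
pos_z_8 = 6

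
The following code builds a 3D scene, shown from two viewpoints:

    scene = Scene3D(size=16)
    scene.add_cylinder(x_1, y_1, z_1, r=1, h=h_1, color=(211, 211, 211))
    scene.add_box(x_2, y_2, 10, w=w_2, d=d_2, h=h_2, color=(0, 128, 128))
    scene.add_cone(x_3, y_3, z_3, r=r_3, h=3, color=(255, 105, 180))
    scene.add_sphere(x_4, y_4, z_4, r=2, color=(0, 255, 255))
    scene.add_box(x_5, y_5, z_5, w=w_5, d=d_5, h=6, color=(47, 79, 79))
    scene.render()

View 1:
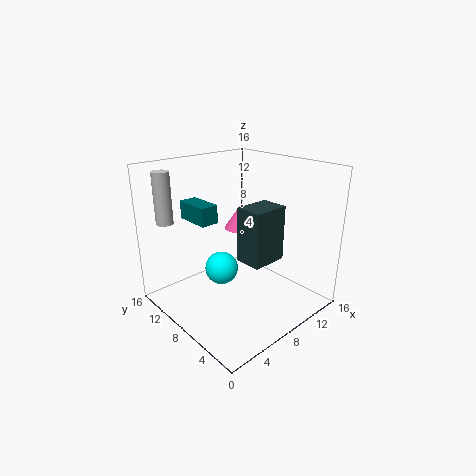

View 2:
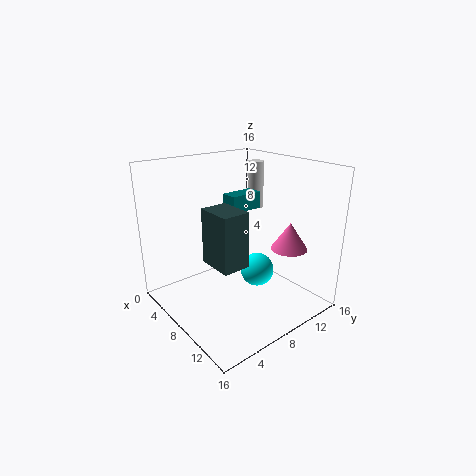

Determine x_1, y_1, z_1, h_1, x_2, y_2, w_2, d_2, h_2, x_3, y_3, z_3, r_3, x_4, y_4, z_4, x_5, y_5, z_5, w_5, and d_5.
x_1 = 3, y_1 = 15, z_1 = 9, h_1 = 6, x_2 = 4, y_2 = 9, w_2 = 2, d_2 = 4, h_2 = 2, x_3 = 12, y_3 = 12, z_3 = 7, r_3 = 2, x_4 = 8, y_4 = 11, z_4 = 3, x_5 = 7, y_5 = 4, z_5 = 6, w_5 = 4, d_5 = 3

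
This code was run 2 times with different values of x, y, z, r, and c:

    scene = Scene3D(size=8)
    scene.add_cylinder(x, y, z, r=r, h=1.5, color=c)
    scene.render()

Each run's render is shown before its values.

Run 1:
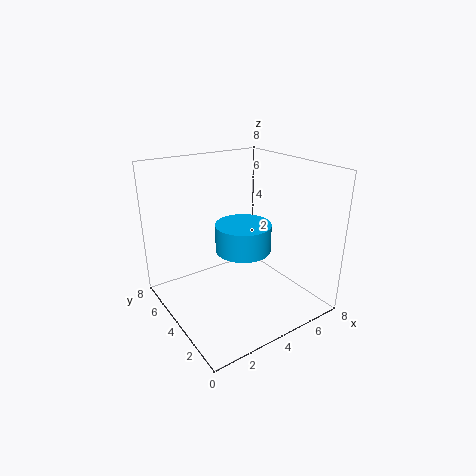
x = 4, y = 3.5, z = 3.5, r = 1.5, c = 'deepskyblue'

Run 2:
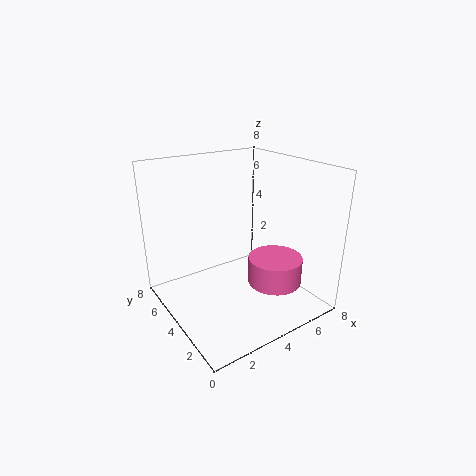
x = 5.5, y = 2.5, z = 1.5, r = 1.5, c = 'hotpink'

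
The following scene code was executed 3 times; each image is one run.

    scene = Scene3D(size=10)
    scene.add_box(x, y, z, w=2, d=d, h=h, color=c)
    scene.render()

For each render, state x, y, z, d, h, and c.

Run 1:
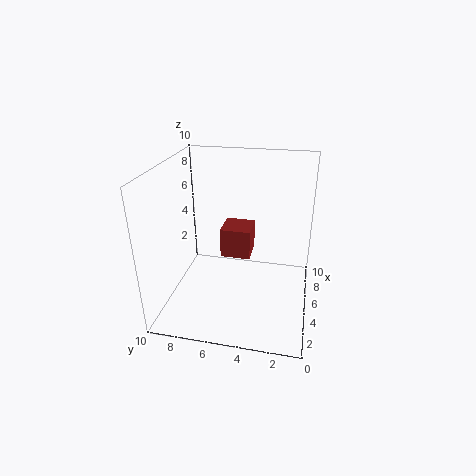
x = 4; y = 4; z = 4; d = 2; h = 2; c = 'brown'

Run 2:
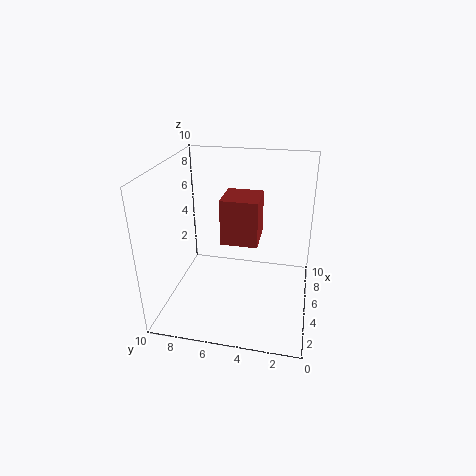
x = 0.5; y = 3; z = 7; d = 2; h = 2.5; c = 'brown'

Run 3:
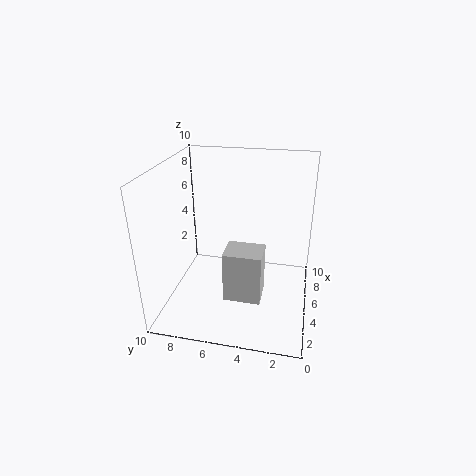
x = 2.5; y = 3; z = 1.5; d = 2.5; h = 3.5; c = 'lightgray'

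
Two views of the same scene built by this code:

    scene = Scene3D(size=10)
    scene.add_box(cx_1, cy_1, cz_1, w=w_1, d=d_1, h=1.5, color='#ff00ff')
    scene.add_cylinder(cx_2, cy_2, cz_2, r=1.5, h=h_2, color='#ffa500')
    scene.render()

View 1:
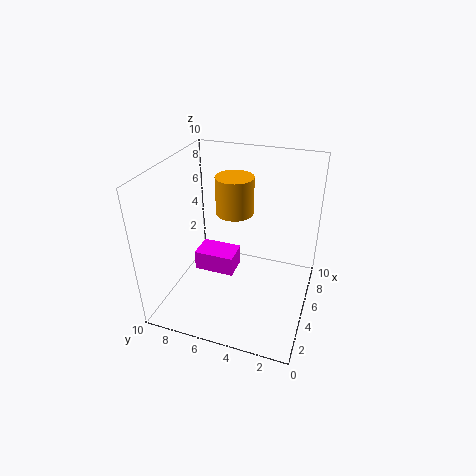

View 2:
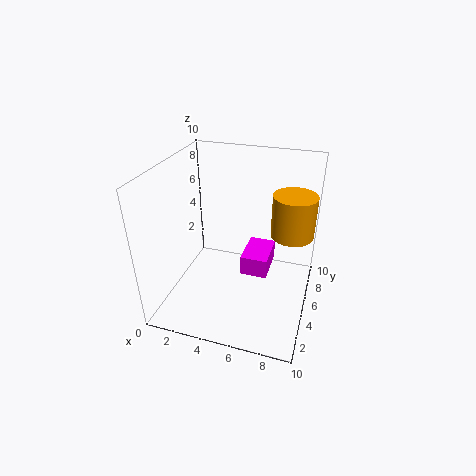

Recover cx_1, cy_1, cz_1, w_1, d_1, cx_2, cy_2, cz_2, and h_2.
cx_1 = 5; cy_1 = 5.5; cz_1 = 1.5; w_1 = 2; d_1 = 3; cx_2 = 8.5; cy_2 = 6.5; cz_2 = 5; h_2 = 3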